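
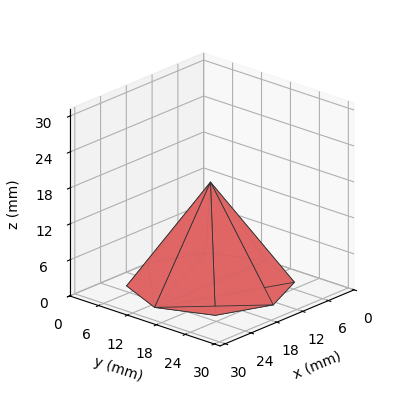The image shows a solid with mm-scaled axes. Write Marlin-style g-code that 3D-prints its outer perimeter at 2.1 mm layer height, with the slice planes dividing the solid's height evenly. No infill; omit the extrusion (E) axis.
Reading the render: the shape is a regular 8-sided pyramid, base circumscribed radius ≈ 13 mm, apex at z ≈ 17 mm (dimensions read to the nearest mm from the axis ticks). For the g-code, the solid's height is divided into equal slices at the stated Δz and each level perimeter traced with G1 moves after a G0 lift.

; perimeter-only toolpath
G21 ; units = mm
G90 ; absolute positioning
G28 ; home
; layer 1
G0 Z2.1
G0 X24.4 Y13.0
G1 X21.1 Y21.1
G1 X13.0 Y24.4
G1 X4.9 Y21.1
G1 X1.6 Y13.0
G1 X4.9 Y4.9
G1 X13.0 Y1.6
G1 X21.1 Y4.9
G1 X24.4 Y13.0
; layer 2
G0 Z4.2
G0 X22.8 Y13.0
G1 X19.9 Y19.9
G1 X13.0 Y22.8
G1 X6.1 Y19.9
G1 X3.2 Y13.0
G1 X6.1 Y6.1
G1 X13.0 Y3.2
G1 X19.9 Y6.1
G1 X22.8 Y13.0
; layer 3
G0 Z6.4
G0 X21.1 Y13.0
G1 X18.8 Y18.8
G1 X13.0 Y21.1
G1 X7.2 Y18.8
G1 X4.9 Y13.0
G1 X7.2 Y7.2
G1 X13.0 Y4.9
G1 X18.8 Y7.2
G1 X21.1 Y13.0
; layer 4
G0 Z8.5
G0 X19.5 Y13.0
G1 X17.6 Y17.6
G1 X13.0 Y19.5
G1 X8.4 Y17.6
G1 X6.5 Y13.0
G1 X8.4 Y8.4
G1 X13.0 Y6.5
G1 X17.6 Y8.4
G1 X19.5 Y13.0
; layer 5
G0 Z10.6
G0 X17.9 Y13.0
G1 X16.4 Y16.4
G1 X13.0 Y17.9
G1 X9.6 Y16.4
G1 X8.1 Y13.0
G1 X9.6 Y9.6
G1 X13.0 Y8.1
G1 X16.4 Y9.6
G1 X17.9 Y13.0
; layer 6
G0 Z12.8
G0 X16.2 Y13.0
G1 X15.3 Y15.3
G1 X13.0 Y16.2
G1 X10.7 Y15.3
G1 X9.8 Y13.0
G1 X10.7 Y10.7
G1 X13.0 Y9.8
G1 X15.3 Y10.7
G1 X16.2 Y13.0
; layer 7
G0 Z14.9
G0 X14.6 Y13.0
G1 X14.2 Y14.2
G1 X13.0 Y14.6
G1 X11.8 Y14.2
G1 X11.4 Y13.0
G1 X11.8 Y11.8
G1 X13.0 Y11.4
G1 X14.2 Y11.8
G1 X14.6 Y13.0
M2 ; end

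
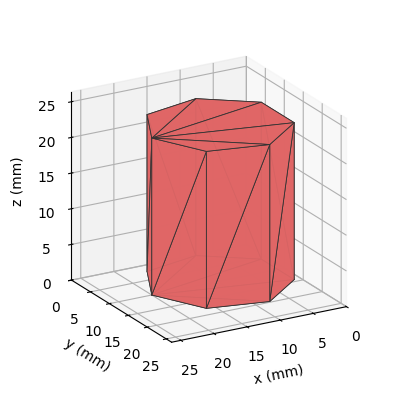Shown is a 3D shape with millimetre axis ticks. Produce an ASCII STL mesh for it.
Reading the render: the shape is a regular 7-sided prism (a cylinder approximated with 7 flat sides), circumscribed radius ≈ 10 mm, height ≈ 22 mm (dimensions read to the nearest mm from the axis ticks). For the STL, each face is triangulated and given an outward normal.

solid part
  facet normal 0.0000 0.0000 -1.0000
    outer loop
      vertex 7.775 19.749 0.000
      vertex 16.235 17.818 0.000
      vertex 20.000 10.000 0.000
    endloop
  endfacet
  facet normal 0.0000 0.0000 -1.0000
    outer loop
      vertex 0.990 14.339 0.000
      vertex 7.775 19.749 0.000
      vertex 20.000 10.000 0.000
    endloop
  endfacet
  facet normal 0.0000 0.0000 -1.0000
    outer loop
      vertex 0.990 5.661 0.000
      vertex 0.990 14.339 0.000
      vertex 20.000 10.000 0.000
    endloop
  endfacet
  facet normal 0.0000 0.0000 -1.0000
    outer loop
      vertex 7.775 0.251 0.000
      vertex 0.990 5.661 0.000
      vertex 20.000 10.000 0.000
    endloop
  endfacet
  facet normal 0.0000 0.0000 -1.0000
    outer loop
      vertex 16.235 2.182 0.000
      vertex 7.775 0.251 0.000
      vertex 20.000 10.000 0.000
    endloop
  endfacet
  facet normal 0.0000 0.0000 1.0000
    outer loop
      vertex 20.000 10.000 22.000
      vertex 16.235 17.818 22.000
      vertex 7.775 19.749 22.000
    endloop
  endfacet
  facet normal 0.0000 0.0000 1.0000
    outer loop
      vertex 20.000 10.000 22.000
      vertex 7.775 19.749 22.000
      vertex 0.990 14.339 22.000
    endloop
  endfacet
  facet normal 0.0000 0.0000 1.0000
    outer loop
      vertex 20.000 10.000 22.000
      vertex 0.990 14.339 22.000
      vertex 0.990 5.661 22.000
    endloop
  endfacet
  facet normal 0.0000 0.0000 1.0000
    outer loop
      vertex 20.000 10.000 22.000
      vertex 0.990 5.661 22.000
      vertex 7.775 0.251 22.000
    endloop
  endfacet
  facet normal 0.0000 0.0000 1.0000
    outer loop
      vertex 20.000 10.000 22.000
      vertex 7.775 0.251 22.000
      vertex 16.235 2.182 22.000
    endloop
  endfacet
  facet normal 0.9010 0.4339 0.0000
    outer loop
      vertex 20.000 10.000 0.000
      vertex 16.235 17.818 0.000
      vertex 16.235 17.818 22.000
    endloop
  endfacet
  facet normal 0.9010 0.4339 0.0000
    outer loop
      vertex 20.000 10.000 0.000
      vertex 16.235 17.818 22.000
      vertex 20.000 10.000 22.000
    endloop
  endfacet
  facet normal 0.2225 0.9749 0.0000
    outer loop
      vertex 16.235 17.818 0.000
      vertex 7.775 19.749 0.000
      vertex 7.775 19.749 22.000
    endloop
  endfacet
  facet normal 0.2225 0.9749 0.0000
    outer loop
      vertex 16.235 17.818 0.000
      vertex 7.775 19.749 22.000
      vertex 16.235 17.818 22.000
    endloop
  endfacet
  facet normal -0.6234 0.7819 0.0000
    outer loop
      vertex 7.775 19.749 0.000
      vertex 0.990 14.339 0.000
      vertex 0.990 14.339 22.000
    endloop
  endfacet
  facet normal -0.6234 0.7819 0.0000
    outer loop
      vertex 7.775 19.749 0.000
      vertex 0.990 14.339 22.000
      vertex 7.775 19.749 22.000
    endloop
  endfacet
  facet normal -1.0000 0.0000 0.0000
    outer loop
      vertex 0.990 14.339 0.000
      vertex 0.990 5.661 0.000
      vertex 0.990 5.661 22.000
    endloop
  endfacet
  facet normal -1.0000 0.0000 0.0000
    outer loop
      vertex 0.990 14.339 0.000
      vertex 0.990 5.661 22.000
      vertex 0.990 14.339 22.000
    endloop
  endfacet
  facet normal -0.6234 -0.7819 0.0000
    outer loop
      vertex 0.990 5.661 0.000
      vertex 7.775 0.251 0.000
      vertex 7.775 0.251 22.000
    endloop
  endfacet
  facet normal -0.6234 -0.7819 0.0000
    outer loop
      vertex 0.990 5.661 0.000
      vertex 7.775 0.251 22.000
      vertex 0.990 5.661 22.000
    endloop
  endfacet
  facet normal 0.2225 -0.9749 0.0000
    outer loop
      vertex 7.775 0.251 0.000
      vertex 16.235 2.182 0.000
      vertex 16.235 2.182 22.000
    endloop
  endfacet
  facet normal 0.2225 -0.9749 0.0000
    outer loop
      vertex 7.775 0.251 0.000
      vertex 16.235 2.182 22.000
      vertex 7.775 0.251 22.000
    endloop
  endfacet
  facet normal 0.9010 -0.4339 0.0000
    outer loop
      vertex 16.235 2.182 0.000
      vertex 20.000 10.000 0.000
      vertex 20.000 10.000 22.000
    endloop
  endfacet
  facet normal 0.9010 -0.4339 0.0000
    outer loop
      vertex 16.235 2.182 0.000
      vertex 20.000 10.000 22.000
      vertex 16.235 2.182 22.000
    endloop
  endfacet
endsolid part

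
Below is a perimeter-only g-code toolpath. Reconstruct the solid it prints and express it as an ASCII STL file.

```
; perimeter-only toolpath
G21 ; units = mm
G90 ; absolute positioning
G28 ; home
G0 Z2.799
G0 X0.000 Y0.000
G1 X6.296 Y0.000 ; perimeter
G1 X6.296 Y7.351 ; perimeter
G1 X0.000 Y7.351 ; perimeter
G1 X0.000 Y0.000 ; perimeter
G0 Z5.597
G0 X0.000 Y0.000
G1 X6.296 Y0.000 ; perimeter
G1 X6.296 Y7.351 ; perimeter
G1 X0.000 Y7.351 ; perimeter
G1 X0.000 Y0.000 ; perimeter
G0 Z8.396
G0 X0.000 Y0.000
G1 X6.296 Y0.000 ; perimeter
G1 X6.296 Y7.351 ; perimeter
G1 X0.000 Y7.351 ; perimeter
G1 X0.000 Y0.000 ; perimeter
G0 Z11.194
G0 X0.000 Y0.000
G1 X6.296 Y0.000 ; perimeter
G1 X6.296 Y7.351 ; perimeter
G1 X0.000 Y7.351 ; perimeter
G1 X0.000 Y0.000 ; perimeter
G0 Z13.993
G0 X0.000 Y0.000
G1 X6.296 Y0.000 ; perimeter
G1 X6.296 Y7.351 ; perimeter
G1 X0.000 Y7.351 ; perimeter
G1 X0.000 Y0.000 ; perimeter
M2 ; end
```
solid part
  facet normal 0.0000 0.0000 -1.0000
    outer loop
      vertex 6.296 7.351 0.000
      vertex 6.296 0.000 0.000
      vertex 0.000 0.000 0.000
    endloop
  endfacet
  facet normal 0.0000 0.0000 -1.0000
    outer loop
      vertex 0.000 7.351 0.000
      vertex 6.296 7.351 0.000
      vertex 0.000 0.000 0.000
    endloop
  endfacet
  facet normal 0.0000 0.0000 1.0000
    outer loop
      vertex 0.000 0.000 13.993
      vertex 6.296 0.000 13.993
      vertex 6.296 7.351 13.993
    endloop
  endfacet
  facet normal 0.0000 0.0000 1.0000
    outer loop
      vertex 0.000 0.000 13.993
      vertex 6.296 7.351 13.993
      vertex 0.000 7.351 13.993
    endloop
  endfacet
  facet normal 0.0000 -1.0000 0.0000
    outer loop
      vertex 0.000 0.000 0.000
      vertex 6.296 0.000 0.000
      vertex 6.296 0.000 13.993
    endloop
  endfacet
  facet normal 0.0000 -1.0000 0.0000
    outer loop
      vertex 0.000 0.000 0.000
      vertex 6.296 0.000 13.993
      vertex 0.000 0.000 13.993
    endloop
  endfacet
  facet normal 0.0000 1.0000 0.0000
    outer loop
      vertex 6.296 7.351 13.993
      vertex 6.296 7.351 0.000
      vertex 0.000 7.351 0.000
    endloop
  endfacet
  facet normal 0.0000 1.0000 0.0000
    outer loop
      vertex 0.000 7.351 13.993
      vertex 6.296 7.351 13.993
      vertex 0.000 7.351 0.000
    endloop
  endfacet
  facet normal -1.0000 0.0000 0.0000
    outer loop
      vertex 0.000 7.351 13.993
      vertex 0.000 7.351 0.000
      vertex 0.000 0.000 0.000
    endloop
  endfacet
  facet normal -1.0000 0.0000 0.0000
    outer loop
      vertex 0.000 0.000 13.993
      vertex 0.000 7.351 13.993
      vertex 0.000 0.000 0.000
    endloop
  endfacet
  facet normal 1.0000 0.0000 0.0000
    outer loop
      vertex 6.296 0.000 0.000
      vertex 6.296 7.351 0.000
      vertex 6.296 7.351 13.993
    endloop
  endfacet
  facet normal 1.0000 0.0000 0.0000
    outer loop
      vertex 6.296 0.000 0.000
      vertex 6.296 7.351 13.993
      vertex 6.296 0.000 13.993
    endloop
  endfacet
endsolid part

The G0 Z moves step by Δz≈2.799 mm. Every layer's G1 loop is the same polygon, so the solid is a straight extrusion of it from z=0 to z≈14. Closing with flat bottom and top caps and triangulating gives 12 facets — a rectangular box, roughly 6.3 × 7.35 mm footprint and 14 mm tall.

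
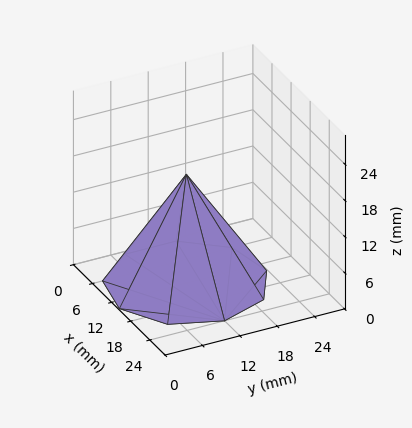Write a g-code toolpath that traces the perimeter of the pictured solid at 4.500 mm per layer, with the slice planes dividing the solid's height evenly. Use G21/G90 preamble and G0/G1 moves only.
Reading the render: the shape is a regular 9-sided pyramid, base circumscribed radius ≈ 12 mm, apex at z ≈ 18 mm (dimensions read to the nearest mm from the axis ticks). For the g-code, the solid's height is divided into equal slices at the stated Δz and each level perimeter traced with G1 moves after a G0 lift.

; perimeter-only toolpath
G21 ; units = mm
G90 ; absolute positioning
G28 ; home
; layer 1
G0 Z4.500
G0 X21.000 Y12.000
G1 X18.895 Y17.785
G1 X13.563 Y20.864
G1 X7.500 Y19.794
G1 X3.543 Y15.078
G1 X3.543 Y8.922
G1 X7.500 Y4.206
G1 X13.563 Y3.136
G1 X18.895 Y6.215
G1 X21.000 Y12.000
; layer 2
G0 Z9.000
G0 X18.000 Y12.000
G1 X16.596 Y15.857
G1 X13.042 Y17.909
G1 X9.000 Y17.196
G1 X6.362 Y14.052
G1 X6.362 Y9.948
G1 X9.000 Y6.804
G1 X13.042 Y6.091
G1 X16.596 Y8.143
G1 X18.000 Y12.000
; layer 3
G0 Z13.500
G0 X15.000 Y12.000
G1 X14.298 Y13.928
G1 X12.521 Y14.954
G1 X10.500 Y14.598
G1 X9.181 Y13.026
G1 X9.181 Y10.974
G1 X10.500 Y9.402
G1 X12.521 Y9.046
G1 X14.298 Y10.072
G1 X15.000 Y12.000
M2 ; end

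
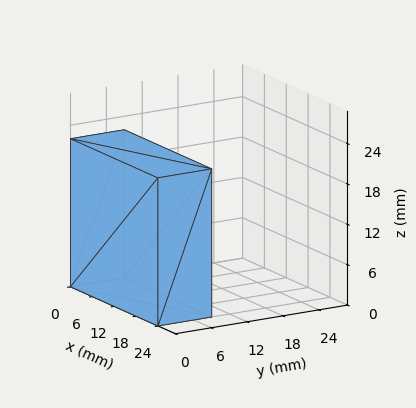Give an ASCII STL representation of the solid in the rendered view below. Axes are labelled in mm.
Reading the render: the shape is a rectangular box, roughly 24 × 9 mm footprint and 22 mm tall (dimensions read to the nearest mm from the axis ticks). For the STL, each face is triangulated and given an outward normal.

solid part
  facet normal 0.0000 0.0000 -1.0000
    outer loop
      vertex 24.0 9.0 0.0
      vertex 24.0 0.0 0.0
      vertex 0.0 0.0 0.0
    endloop
  endfacet
  facet normal 0.0000 0.0000 -1.0000
    outer loop
      vertex 0.0 9.0 0.0
      vertex 24.0 9.0 0.0
      vertex 0.0 0.0 0.0
    endloop
  endfacet
  facet normal 0.0000 0.0000 1.0000
    outer loop
      vertex 0.0 0.0 22.0
      vertex 24.0 0.0 22.0
      vertex 24.0 9.0 22.0
    endloop
  endfacet
  facet normal 0.0000 0.0000 1.0000
    outer loop
      vertex 0.0 0.0 22.0
      vertex 24.0 9.0 22.0
      vertex 0.0 9.0 22.0
    endloop
  endfacet
  facet normal 0.0000 -1.0000 0.0000
    outer loop
      vertex 0.0 0.0 0.0
      vertex 24.0 0.0 0.0
      vertex 24.0 0.0 22.0
    endloop
  endfacet
  facet normal 0.0000 -1.0000 0.0000
    outer loop
      vertex 0.0 0.0 0.0
      vertex 24.0 0.0 22.0
      vertex 0.0 0.0 22.0
    endloop
  endfacet
  facet normal 0.0000 1.0000 0.0000
    outer loop
      vertex 24.0 9.0 22.0
      vertex 24.0 9.0 0.0
      vertex 0.0 9.0 0.0
    endloop
  endfacet
  facet normal 0.0000 1.0000 0.0000
    outer loop
      vertex 0.0 9.0 22.0
      vertex 24.0 9.0 22.0
      vertex 0.0 9.0 0.0
    endloop
  endfacet
  facet normal -1.0000 0.0000 0.0000
    outer loop
      vertex 0.0 9.0 22.0
      vertex 0.0 9.0 0.0
      vertex 0.0 0.0 0.0
    endloop
  endfacet
  facet normal -1.0000 0.0000 0.0000
    outer loop
      vertex 0.0 0.0 22.0
      vertex 0.0 9.0 22.0
      vertex 0.0 0.0 0.0
    endloop
  endfacet
  facet normal 1.0000 0.0000 0.0000
    outer loop
      vertex 24.0 0.0 0.0
      vertex 24.0 9.0 0.0
      vertex 24.0 9.0 22.0
    endloop
  endfacet
  facet normal 1.0000 0.0000 0.0000
    outer loop
      vertex 24.0 0.0 0.0
      vertex 24.0 9.0 22.0
      vertex 24.0 0.0 22.0
    endloop
  endfacet
endsolid part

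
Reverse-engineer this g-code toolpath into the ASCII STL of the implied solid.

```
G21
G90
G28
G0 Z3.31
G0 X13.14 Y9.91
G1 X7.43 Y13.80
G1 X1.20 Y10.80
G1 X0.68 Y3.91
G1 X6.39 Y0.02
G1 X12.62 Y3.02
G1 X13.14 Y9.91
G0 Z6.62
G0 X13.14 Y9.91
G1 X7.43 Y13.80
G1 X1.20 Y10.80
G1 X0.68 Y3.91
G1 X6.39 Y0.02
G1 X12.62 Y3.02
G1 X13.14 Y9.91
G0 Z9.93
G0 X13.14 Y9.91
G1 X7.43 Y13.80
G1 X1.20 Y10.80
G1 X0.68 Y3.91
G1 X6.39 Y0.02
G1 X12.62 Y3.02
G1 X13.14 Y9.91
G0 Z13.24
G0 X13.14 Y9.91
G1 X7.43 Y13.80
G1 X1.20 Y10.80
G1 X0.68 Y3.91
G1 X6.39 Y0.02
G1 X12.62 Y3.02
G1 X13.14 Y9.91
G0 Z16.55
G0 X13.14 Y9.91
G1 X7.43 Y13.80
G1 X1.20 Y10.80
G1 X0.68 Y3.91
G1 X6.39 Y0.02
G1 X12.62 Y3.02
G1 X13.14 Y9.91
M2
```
solid part
  facet normal 0.0000 0.0000 -1.0000
    outer loop
      vertex 1.20 10.80 0.00
      vertex 7.43 13.80 0.00
      vertex 13.14 9.91 0.00
    endloop
  endfacet
  facet normal 0.0000 0.0000 -1.0000
    outer loop
      vertex 0.68 3.91 0.00
      vertex 1.20 10.80 0.00
      vertex 13.14 9.91 0.00
    endloop
  endfacet
  facet normal 0.0000 0.0000 -1.0000
    outer loop
      vertex 6.39 0.02 0.00
      vertex 0.68 3.91 0.00
      vertex 13.14 9.91 0.00
    endloop
  endfacet
  facet normal 0.0000 0.0000 -1.0000
    outer loop
      vertex 12.62 3.02 0.00
      vertex 6.39 0.02 0.00
      vertex 13.14 9.91 0.00
    endloop
  endfacet
  facet normal 0.0000 0.0000 1.0000
    outer loop
      vertex 13.14 9.91 16.55
      vertex 7.43 13.80 16.55
      vertex 1.20 10.80 16.55
    endloop
  endfacet
  facet normal 0.0000 0.0000 1.0000
    outer loop
      vertex 13.14 9.91 16.55
      vertex 1.20 10.80 16.55
      vertex 0.68 3.91 16.55
    endloop
  endfacet
  facet normal 0.0000 0.0000 1.0000
    outer loop
      vertex 13.14 9.91 16.55
      vertex 0.68 3.91 16.55
      vertex 6.39 0.02 16.55
    endloop
  endfacet
  facet normal 0.0000 0.0000 1.0000
    outer loop
      vertex 13.14 9.91 16.55
      vertex 6.39 0.02 16.55
      vertex 12.62 3.02 16.55
    endloop
  endfacet
  facet normal 0.5630 0.8264 0.0000
    outer loop
      vertex 13.14 9.91 0.00
      vertex 7.43 13.80 0.00
      vertex 7.43 13.80 16.55
    endloop
  endfacet
  facet normal 0.5630 0.8264 0.0000
    outer loop
      vertex 13.14 9.91 0.00
      vertex 7.43 13.80 16.55
      vertex 13.14 9.91 16.55
    endloop
  endfacet
  facet normal -0.4339 0.9010 0.0000
    outer loop
      vertex 7.43 13.80 0.00
      vertex 1.20 10.80 0.00
      vertex 1.20 10.80 16.55
    endloop
  endfacet
  facet normal -0.4339 0.9010 0.0000
    outer loop
      vertex 7.43 13.80 0.00
      vertex 1.20 10.80 16.55
      vertex 7.43 13.80 16.55
    endloop
  endfacet
  facet normal -0.9972 0.0753 0.0000
    outer loop
      vertex 1.20 10.80 0.00
      vertex 0.68 3.91 0.00
      vertex 0.68 3.91 16.55
    endloop
  endfacet
  facet normal -0.9972 0.0753 0.0000
    outer loop
      vertex 1.20 10.80 0.00
      vertex 0.68 3.91 16.55
      vertex 1.20 10.80 16.55
    endloop
  endfacet
  facet normal -0.5630 -0.8264 0.0000
    outer loop
      vertex 0.68 3.91 0.00
      vertex 6.39 0.02 0.00
      vertex 6.39 0.02 16.55
    endloop
  endfacet
  facet normal -0.5630 -0.8264 0.0000
    outer loop
      vertex 0.68 3.91 0.00
      vertex 6.39 0.02 16.55
      vertex 0.68 3.91 16.55
    endloop
  endfacet
  facet normal 0.4339 -0.9010 0.0000
    outer loop
      vertex 6.39 0.02 0.00
      vertex 12.62 3.02 0.00
      vertex 12.62 3.02 16.55
    endloop
  endfacet
  facet normal 0.4339 -0.9010 0.0000
    outer loop
      vertex 6.39 0.02 0.00
      vertex 12.62 3.02 16.55
      vertex 6.39 0.02 16.55
    endloop
  endfacet
  facet normal 0.9972 -0.0753 0.0000
    outer loop
      vertex 12.62 3.02 0.00
      vertex 13.14 9.91 0.00
      vertex 13.14 9.91 16.55
    endloop
  endfacet
  facet normal 0.9972 -0.0753 0.0000
    outer loop
      vertex 12.62 3.02 0.00
      vertex 13.14 9.91 16.55
      vertex 12.62 3.02 16.55
    endloop
  endfacet
endsolid part

The G0 Z moves step by Δz≈3.31 mm. Every layer's G1 loop is the same polygon, so the solid is a straight extrusion of it from z=0 to z≈16.6. Closing with flat bottom and top caps and triangulating gives 20 facets — a regular 6-sided prism (a cylinder approximated with 6 flat sides), circumscribed radius ≈ 6.91 mm, height ≈ 16.6 mm.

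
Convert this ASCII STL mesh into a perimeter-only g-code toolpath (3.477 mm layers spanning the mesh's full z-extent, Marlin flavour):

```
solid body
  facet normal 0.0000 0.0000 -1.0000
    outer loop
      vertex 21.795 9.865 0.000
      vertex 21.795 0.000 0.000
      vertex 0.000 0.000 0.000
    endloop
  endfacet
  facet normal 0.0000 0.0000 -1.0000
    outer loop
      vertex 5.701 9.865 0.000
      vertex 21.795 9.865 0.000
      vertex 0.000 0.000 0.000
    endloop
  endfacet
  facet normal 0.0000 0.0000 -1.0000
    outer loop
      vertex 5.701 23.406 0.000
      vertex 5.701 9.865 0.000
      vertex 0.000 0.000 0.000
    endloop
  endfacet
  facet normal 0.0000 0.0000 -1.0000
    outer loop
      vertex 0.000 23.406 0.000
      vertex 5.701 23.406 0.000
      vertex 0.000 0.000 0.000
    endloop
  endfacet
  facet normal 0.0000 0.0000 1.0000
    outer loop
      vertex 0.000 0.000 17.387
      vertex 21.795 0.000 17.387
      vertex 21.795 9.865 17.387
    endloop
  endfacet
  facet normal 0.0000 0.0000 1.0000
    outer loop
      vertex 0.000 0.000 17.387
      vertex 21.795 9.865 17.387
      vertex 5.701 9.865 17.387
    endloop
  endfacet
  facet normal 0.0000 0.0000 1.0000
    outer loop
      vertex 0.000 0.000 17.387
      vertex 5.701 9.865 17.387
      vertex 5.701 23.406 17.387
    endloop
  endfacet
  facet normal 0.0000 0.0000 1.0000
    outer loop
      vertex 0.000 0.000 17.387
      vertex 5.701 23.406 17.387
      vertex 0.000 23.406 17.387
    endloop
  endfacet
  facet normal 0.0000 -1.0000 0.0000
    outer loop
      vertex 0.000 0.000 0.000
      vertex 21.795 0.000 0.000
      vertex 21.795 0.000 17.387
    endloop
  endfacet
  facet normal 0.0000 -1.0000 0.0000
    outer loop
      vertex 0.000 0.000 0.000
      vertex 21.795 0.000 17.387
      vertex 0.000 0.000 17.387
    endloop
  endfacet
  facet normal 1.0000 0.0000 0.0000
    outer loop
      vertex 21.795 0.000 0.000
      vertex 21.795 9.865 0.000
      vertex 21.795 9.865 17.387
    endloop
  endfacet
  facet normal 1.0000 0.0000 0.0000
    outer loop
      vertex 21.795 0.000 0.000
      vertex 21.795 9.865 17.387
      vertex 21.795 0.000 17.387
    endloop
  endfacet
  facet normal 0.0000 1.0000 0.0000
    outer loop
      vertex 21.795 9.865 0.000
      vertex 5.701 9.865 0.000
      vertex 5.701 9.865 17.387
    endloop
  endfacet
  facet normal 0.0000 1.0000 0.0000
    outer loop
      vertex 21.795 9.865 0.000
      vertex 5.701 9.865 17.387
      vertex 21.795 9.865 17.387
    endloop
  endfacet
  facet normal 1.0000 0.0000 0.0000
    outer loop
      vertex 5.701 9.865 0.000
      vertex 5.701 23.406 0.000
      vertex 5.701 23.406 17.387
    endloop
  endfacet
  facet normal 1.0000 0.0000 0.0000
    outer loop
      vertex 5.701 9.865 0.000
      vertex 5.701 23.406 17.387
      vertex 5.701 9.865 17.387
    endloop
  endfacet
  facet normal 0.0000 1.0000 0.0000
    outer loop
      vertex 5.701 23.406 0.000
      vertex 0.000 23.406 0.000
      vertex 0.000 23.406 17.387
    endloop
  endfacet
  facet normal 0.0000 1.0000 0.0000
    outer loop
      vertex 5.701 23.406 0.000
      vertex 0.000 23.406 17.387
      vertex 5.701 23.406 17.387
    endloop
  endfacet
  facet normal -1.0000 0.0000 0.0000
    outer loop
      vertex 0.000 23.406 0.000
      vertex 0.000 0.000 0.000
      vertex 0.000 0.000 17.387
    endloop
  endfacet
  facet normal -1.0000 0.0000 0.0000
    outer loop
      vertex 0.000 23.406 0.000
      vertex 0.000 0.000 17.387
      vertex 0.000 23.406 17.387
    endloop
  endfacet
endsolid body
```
; perimeter-only toolpath
G21 ; units = mm
G90 ; absolute positioning
G28 ; home
; layer 1
G0 Z3.477
G0 X0.000 Y0.000
G1 X21.795 Y0.000
G1 X21.795 Y9.865
G1 X5.701 Y9.865
G1 X5.701 Y23.406
G1 X0.000 Y23.406
G1 X0.000 Y0.000
; layer 2
G0 Z6.955
G0 X0.000 Y0.000
G1 X21.795 Y0.000
G1 X21.795 Y9.865
G1 X5.701 Y9.865
G1 X5.701 Y23.406
G1 X0.000 Y23.406
G1 X0.000 Y0.000
; layer 3
G0 Z10.432
G0 X0.000 Y0.000
G1 X21.795 Y0.000
G1 X21.795 Y9.865
G1 X5.701 Y9.865
G1 X5.701 Y23.406
G1 X0.000 Y23.406
G1 X0.000 Y0.000
; layer 4
G0 Z13.910
G0 X0.000 Y0.000
G1 X21.795 Y0.000
G1 X21.795 Y9.865
G1 X5.701 Y9.865
G1 X5.701 Y23.406
G1 X0.000 Y23.406
G1 X0.000 Y0.000
; layer 5
G0 Z17.387
G0 X0.000 Y0.000
G1 X21.795 Y0.000
G1 X21.795 Y9.865
G1 X5.701 Y9.865
G1 X5.701 Y23.406
G1 X0.000 Y23.406
G1 X0.000 Y0.000
M2 ; end

The solid is an L-shaped prism: outer 21.8 × 23.4 mm, arm thicknesses ≈ 9.87 mm (horizontal) and 5.7 mm (vertical), extruded 17.4 mm in z. Slicing at Δz = 3.477 mm — 5 equal slices spanning the solid's height, so layer i sits at z = i·h/5 — gives 5 non-empty perimeters. Each is a 6-segment closed polygon; G0 lifts to the layer z and rapids to the start vertex, then G1 traces the edges.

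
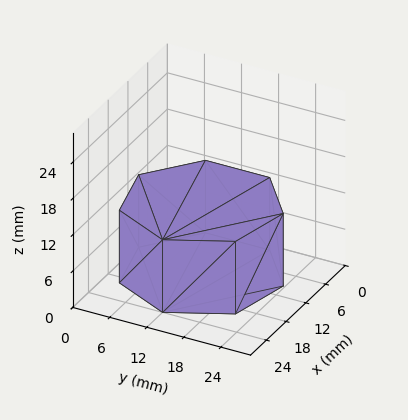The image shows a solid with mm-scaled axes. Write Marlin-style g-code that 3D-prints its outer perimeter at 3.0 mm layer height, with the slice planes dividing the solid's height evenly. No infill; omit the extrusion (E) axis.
Reading the render: the shape is a regular 7-sided prism (a cylinder approximated with 7 flat sides), circumscribed radius ≈ 12 mm, height ≈ 12 mm (dimensions read to the nearest mm from the axis ticks). For the g-code, the solid's height is divided into equal slices at the stated Δz and each level perimeter traced with G1 moves after a G0 lift.

; perimeter-only toolpath
G21 ; units = mm
G90 ; absolute positioning
G28 ; home
; layer 1
G0 Z3.0
G0 X24.0 Y12.0
G1 X19.5 Y21.4
G1 X9.3 Y23.7
G1 X1.2 Y17.2
G1 X1.2 Y6.8
G1 X9.3 Y0.3
G1 X19.5 Y2.6
G1 X24.0 Y12.0
; layer 2
G0 Z6.0
G0 X24.0 Y12.0
G1 X19.5 Y21.4
G1 X9.3 Y23.7
G1 X1.2 Y17.2
G1 X1.2 Y6.8
G1 X9.3 Y0.3
G1 X19.5 Y2.6
G1 X24.0 Y12.0
; layer 3
G0 Z9.0
G0 X24.0 Y12.0
G1 X19.5 Y21.4
G1 X9.3 Y23.7
G1 X1.2 Y17.2
G1 X1.2 Y6.8
G1 X9.3 Y0.3
G1 X19.5 Y2.6
G1 X24.0 Y12.0
; layer 4
G0 Z12.0
G0 X24.0 Y12.0
G1 X19.5 Y21.4
G1 X9.3 Y23.7
G1 X1.2 Y17.2
G1 X1.2 Y6.8
G1 X9.3 Y0.3
G1 X19.5 Y2.6
G1 X24.0 Y12.0
M2 ; end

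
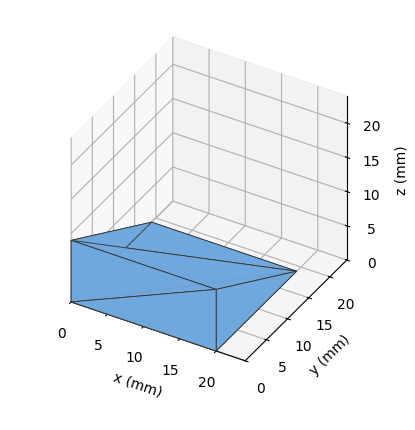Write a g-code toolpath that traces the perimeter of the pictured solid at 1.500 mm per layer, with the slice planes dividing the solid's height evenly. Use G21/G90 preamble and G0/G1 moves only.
Reading the render: the shape is a wedge (ramp): 20 × 19 mm base, rising to 9 mm along the y=0 edge and sloping linearly to z=0 at y=19 (dimensions read to the nearest mm from the axis ticks). For the g-code, the solid's height is divided into equal slices at the stated Δz and each level perimeter traced with G1 moves after a G0 lift.

; perimeter-only toolpath
G21 ; units = mm
G90 ; absolute positioning
G28 ; home
; layer 1
G0 Z1.500
G0 X0.000 Y0.000
G1 X20.000 Y0.000
G1 X20.000 Y15.833
G1 X0.000 Y15.833
G1 X0.000 Y0.000
; layer 2
G0 Z3.000
G0 X0.000 Y0.000
G1 X20.000 Y0.000
G1 X20.000 Y12.667
G1 X0.000 Y12.667
G1 X0.000 Y0.000
; layer 3
G0 Z4.500
G0 X0.000 Y0.000
G1 X20.000 Y0.000
G1 X20.000 Y9.500
G1 X0.000 Y9.500
G1 X0.000 Y0.000
; layer 4
G0 Z6.000
G0 X0.000 Y0.000
G1 X20.000 Y0.000
G1 X20.000 Y6.333
G1 X0.000 Y6.333
G1 X0.000 Y0.000
; layer 5
G0 Z7.500
G0 X0.000 Y0.000
G1 X20.000 Y0.000
G1 X20.000 Y3.167
G1 X0.000 Y3.167
G1 X0.000 Y0.000
M2 ; end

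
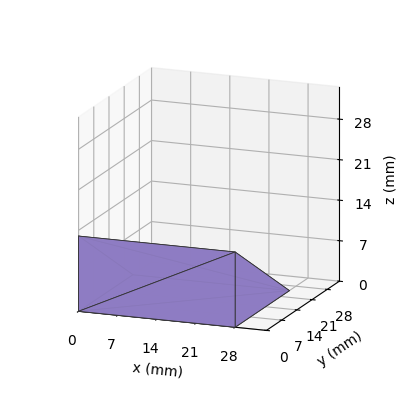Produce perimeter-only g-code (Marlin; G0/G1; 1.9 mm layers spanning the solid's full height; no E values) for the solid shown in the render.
Reading the render: the shape is a wedge (ramp): 28 × 25 mm base, rising to 13 mm along the y=0 edge and sloping linearly to z=0 at y=25 (dimensions read to the nearest mm from the axis ticks). For the g-code, the solid's height is divided into equal slices at the stated Δz and each level perimeter traced with G1 moves after a G0 lift.

; perimeter-only toolpath
G21 ; units = mm
G90 ; absolute positioning
G28 ; home
; layer 1
G0 Z1.9
G0 X0.0 Y0.0
G1 X28.0 Y0.0
G1 X28.0 Y21.4
G1 X0.0 Y21.4
G1 X0.0 Y0.0
; layer 2
G0 Z3.7
G0 X0.0 Y0.0
G1 X28.0 Y0.0
G1 X28.0 Y17.9
G1 X0.0 Y17.9
G1 X0.0 Y0.0
; layer 3
G0 Z5.6
G0 X0.0 Y0.0
G1 X28.0 Y0.0
G1 X28.0 Y14.3
G1 X0.0 Y14.3
G1 X0.0 Y0.0
; layer 4
G0 Z7.4
G0 X0.0 Y0.0
G1 X28.0 Y0.0
G1 X28.0 Y10.7
G1 X0.0 Y10.7
G1 X0.0 Y0.0
; layer 5
G0 Z9.3
G0 X0.0 Y0.0
G1 X28.0 Y0.0
G1 X28.0 Y7.1
G1 X0.0 Y7.1
G1 X0.0 Y0.0
; layer 6
G0 Z11.1
G0 X0.0 Y0.0
G1 X28.0 Y0.0
G1 X28.0 Y3.6
G1 X0.0 Y3.6
G1 X0.0 Y0.0
M2 ; end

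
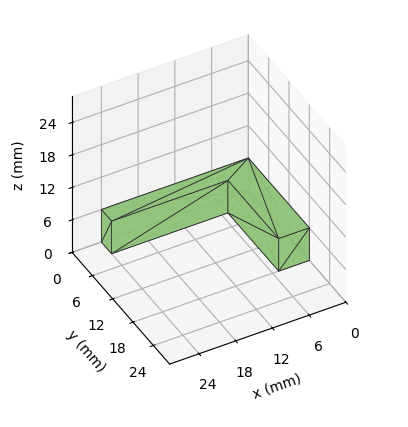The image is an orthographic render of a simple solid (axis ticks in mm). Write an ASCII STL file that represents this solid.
Reading the render: the shape is an L-shaped prism: outer 24 × 18 mm, arm thicknesses ≈ 3 mm (horizontal) and 5 mm (vertical), extruded 6 mm in z (dimensions read to the nearest mm from the axis ticks). For the STL, each face is triangulated and given an outward normal.

solid part
  facet normal 0.0000 0.0000 -1.0000
    outer loop
      vertex 24.0 3.0 0.0
      vertex 24.0 0.0 0.0
      vertex 0.0 0.0 0.0
    endloop
  endfacet
  facet normal 0.0000 0.0000 -1.0000
    outer loop
      vertex 5.0 3.0 0.0
      vertex 24.0 3.0 0.0
      vertex 0.0 0.0 0.0
    endloop
  endfacet
  facet normal 0.0000 0.0000 -1.0000
    outer loop
      vertex 5.0 18.0 0.0
      vertex 5.0 3.0 0.0
      vertex 0.0 0.0 0.0
    endloop
  endfacet
  facet normal 0.0000 0.0000 -1.0000
    outer loop
      vertex 0.0 18.0 0.0
      vertex 5.0 18.0 0.0
      vertex 0.0 0.0 0.0
    endloop
  endfacet
  facet normal 0.0000 0.0000 1.0000
    outer loop
      vertex 0.0 0.0 6.0
      vertex 24.0 0.0 6.0
      vertex 24.0 3.0 6.0
    endloop
  endfacet
  facet normal 0.0000 0.0000 1.0000
    outer loop
      vertex 0.0 0.0 6.0
      vertex 24.0 3.0 6.0
      vertex 5.0 3.0 6.0
    endloop
  endfacet
  facet normal 0.0000 0.0000 1.0000
    outer loop
      vertex 0.0 0.0 6.0
      vertex 5.0 3.0 6.0
      vertex 5.0 18.0 6.0
    endloop
  endfacet
  facet normal 0.0000 0.0000 1.0000
    outer loop
      vertex 0.0 0.0 6.0
      vertex 5.0 18.0 6.0
      vertex 0.0 18.0 6.0
    endloop
  endfacet
  facet normal 0.0000 -1.0000 0.0000
    outer loop
      vertex 0.0 0.0 0.0
      vertex 24.0 0.0 0.0
      vertex 24.0 0.0 6.0
    endloop
  endfacet
  facet normal 0.0000 -1.0000 0.0000
    outer loop
      vertex 0.0 0.0 0.0
      vertex 24.0 0.0 6.0
      vertex 0.0 0.0 6.0
    endloop
  endfacet
  facet normal 1.0000 0.0000 0.0000
    outer loop
      vertex 24.0 0.0 0.0
      vertex 24.0 3.0 0.0
      vertex 24.0 3.0 6.0
    endloop
  endfacet
  facet normal 1.0000 0.0000 0.0000
    outer loop
      vertex 24.0 0.0 0.0
      vertex 24.0 3.0 6.0
      vertex 24.0 0.0 6.0
    endloop
  endfacet
  facet normal 0.0000 1.0000 0.0000
    outer loop
      vertex 24.0 3.0 0.0
      vertex 5.0 3.0 0.0
      vertex 5.0 3.0 6.0
    endloop
  endfacet
  facet normal 0.0000 1.0000 0.0000
    outer loop
      vertex 24.0 3.0 0.0
      vertex 5.0 3.0 6.0
      vertex 24.0 3.0 6.0
    endloop
  endfacet
  facet normal 1.0000 0.0000 0.0000
    outer loop
      vertex 5.0 3.0 0.0
      vertex 5.0 18.0 0.0
      vertex 5.0 18.0 6.0
    endloop
  endfacet
  facet normal 1.0000 0.0000 0.0000
    outer loop
      vertex 5.0 3.0 0.0
      vertex 5.0 18.0 6.0
      vertex 5.0 3.0 6.0
    endloop
  endfacet
  facet normal 0.0000 1.0000 0.0000
    outer loop
      vertex 5.0 18.0 0.0
      vertex 0.0 18.0 0.0
      vertex 0.0 18.0 6.0
    endloop
  endfacet
  facet normal 0.0000 1.0000 0.0000
    outer loop
      vertex 5.0 18.0 0.0
      vertex 0.0 18.0 6.0
      vertex 5.0 18.0 6.0
    endloop
  endfacet
  facet normal -1.0000 0.0000 0.0000
    outer loop
      vertex 0.0 18.0 0.0
      vertex 0.0 0.0 0.0
      vertex 0.0 0.0 6.0
    endloop
  endfacet
  facet normal -1.0000 0.0000 0.0000
    outer loop
      vertex 0.0 18.0 0.0
      vertex 0.0 0.0 6.0
      vertex 0.0 18.0 6.0
    endloop
  endfacet
endsolid part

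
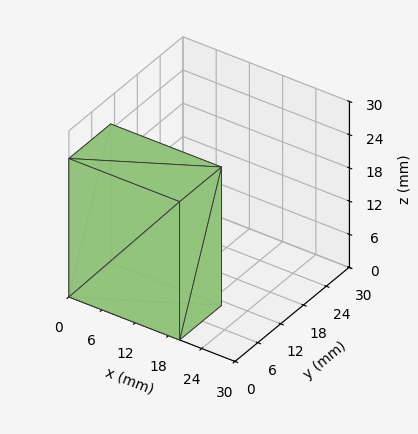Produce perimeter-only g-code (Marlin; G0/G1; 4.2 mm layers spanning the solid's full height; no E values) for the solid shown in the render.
Reading the render: the shape is a rectangular box, roughly 20 × 11 mm footprint and 25 mm tall (dimensions read to the nearest mm from the axis ticks). For the g-code, the solid's height is divided into equal slices at the stated Δz and each level perimeter traced with G1 moves after a G0 lift.

; perimeter-only toolpath
G21 ; units = mm
G90 ; absolute positioning
G28 ; home
; layer 1
G0 Z4.2
G0 X0.0 Y0.0
G1 X20.0 Y0.0
G1 X20.0 Y11.0
G1 X0.0 Y11.0
G1 X0.0 Y0.0
; layer 2
G0 Z8.3
G0 X0.0 Y0.0
G1 X20.0 Y0.0
G1 X20.0 Y11.0
G1 X0.0 Y11.0
G1 X0.0 Y0.0
; layer 3
G0 Z12.5
G0 X0.0 Y0.0
G1 X20.0 Y0.0
G1 X20.0 Y11.0
G1 X0.0 Y11.0
G1 X0.0 Y0.0
; layer 4
G0 Z16.7
G0 X0.0 Y0.0
G1 X20.0 Y0.0
G1 X20.0 Y11.0
G1 X0.0 Y11.0
G1 X0.0 Y0.0
; layer 5
G0 Z20.8
G0 X0.0 Y0.0
G1 X20.0 Y0.0
G1 X20.0 Y11.0
G1 X0.0 Y11.0
G1 X0.0 Y0.0
; layer 6
G0 Z25.0
G0 X0.0 Y0.0
G1 X20.0 Y0.0
G1 X20.0 Y11.0
G1 X0.0 Y11.0
G1 X0.0 Y0.0
M2 ; end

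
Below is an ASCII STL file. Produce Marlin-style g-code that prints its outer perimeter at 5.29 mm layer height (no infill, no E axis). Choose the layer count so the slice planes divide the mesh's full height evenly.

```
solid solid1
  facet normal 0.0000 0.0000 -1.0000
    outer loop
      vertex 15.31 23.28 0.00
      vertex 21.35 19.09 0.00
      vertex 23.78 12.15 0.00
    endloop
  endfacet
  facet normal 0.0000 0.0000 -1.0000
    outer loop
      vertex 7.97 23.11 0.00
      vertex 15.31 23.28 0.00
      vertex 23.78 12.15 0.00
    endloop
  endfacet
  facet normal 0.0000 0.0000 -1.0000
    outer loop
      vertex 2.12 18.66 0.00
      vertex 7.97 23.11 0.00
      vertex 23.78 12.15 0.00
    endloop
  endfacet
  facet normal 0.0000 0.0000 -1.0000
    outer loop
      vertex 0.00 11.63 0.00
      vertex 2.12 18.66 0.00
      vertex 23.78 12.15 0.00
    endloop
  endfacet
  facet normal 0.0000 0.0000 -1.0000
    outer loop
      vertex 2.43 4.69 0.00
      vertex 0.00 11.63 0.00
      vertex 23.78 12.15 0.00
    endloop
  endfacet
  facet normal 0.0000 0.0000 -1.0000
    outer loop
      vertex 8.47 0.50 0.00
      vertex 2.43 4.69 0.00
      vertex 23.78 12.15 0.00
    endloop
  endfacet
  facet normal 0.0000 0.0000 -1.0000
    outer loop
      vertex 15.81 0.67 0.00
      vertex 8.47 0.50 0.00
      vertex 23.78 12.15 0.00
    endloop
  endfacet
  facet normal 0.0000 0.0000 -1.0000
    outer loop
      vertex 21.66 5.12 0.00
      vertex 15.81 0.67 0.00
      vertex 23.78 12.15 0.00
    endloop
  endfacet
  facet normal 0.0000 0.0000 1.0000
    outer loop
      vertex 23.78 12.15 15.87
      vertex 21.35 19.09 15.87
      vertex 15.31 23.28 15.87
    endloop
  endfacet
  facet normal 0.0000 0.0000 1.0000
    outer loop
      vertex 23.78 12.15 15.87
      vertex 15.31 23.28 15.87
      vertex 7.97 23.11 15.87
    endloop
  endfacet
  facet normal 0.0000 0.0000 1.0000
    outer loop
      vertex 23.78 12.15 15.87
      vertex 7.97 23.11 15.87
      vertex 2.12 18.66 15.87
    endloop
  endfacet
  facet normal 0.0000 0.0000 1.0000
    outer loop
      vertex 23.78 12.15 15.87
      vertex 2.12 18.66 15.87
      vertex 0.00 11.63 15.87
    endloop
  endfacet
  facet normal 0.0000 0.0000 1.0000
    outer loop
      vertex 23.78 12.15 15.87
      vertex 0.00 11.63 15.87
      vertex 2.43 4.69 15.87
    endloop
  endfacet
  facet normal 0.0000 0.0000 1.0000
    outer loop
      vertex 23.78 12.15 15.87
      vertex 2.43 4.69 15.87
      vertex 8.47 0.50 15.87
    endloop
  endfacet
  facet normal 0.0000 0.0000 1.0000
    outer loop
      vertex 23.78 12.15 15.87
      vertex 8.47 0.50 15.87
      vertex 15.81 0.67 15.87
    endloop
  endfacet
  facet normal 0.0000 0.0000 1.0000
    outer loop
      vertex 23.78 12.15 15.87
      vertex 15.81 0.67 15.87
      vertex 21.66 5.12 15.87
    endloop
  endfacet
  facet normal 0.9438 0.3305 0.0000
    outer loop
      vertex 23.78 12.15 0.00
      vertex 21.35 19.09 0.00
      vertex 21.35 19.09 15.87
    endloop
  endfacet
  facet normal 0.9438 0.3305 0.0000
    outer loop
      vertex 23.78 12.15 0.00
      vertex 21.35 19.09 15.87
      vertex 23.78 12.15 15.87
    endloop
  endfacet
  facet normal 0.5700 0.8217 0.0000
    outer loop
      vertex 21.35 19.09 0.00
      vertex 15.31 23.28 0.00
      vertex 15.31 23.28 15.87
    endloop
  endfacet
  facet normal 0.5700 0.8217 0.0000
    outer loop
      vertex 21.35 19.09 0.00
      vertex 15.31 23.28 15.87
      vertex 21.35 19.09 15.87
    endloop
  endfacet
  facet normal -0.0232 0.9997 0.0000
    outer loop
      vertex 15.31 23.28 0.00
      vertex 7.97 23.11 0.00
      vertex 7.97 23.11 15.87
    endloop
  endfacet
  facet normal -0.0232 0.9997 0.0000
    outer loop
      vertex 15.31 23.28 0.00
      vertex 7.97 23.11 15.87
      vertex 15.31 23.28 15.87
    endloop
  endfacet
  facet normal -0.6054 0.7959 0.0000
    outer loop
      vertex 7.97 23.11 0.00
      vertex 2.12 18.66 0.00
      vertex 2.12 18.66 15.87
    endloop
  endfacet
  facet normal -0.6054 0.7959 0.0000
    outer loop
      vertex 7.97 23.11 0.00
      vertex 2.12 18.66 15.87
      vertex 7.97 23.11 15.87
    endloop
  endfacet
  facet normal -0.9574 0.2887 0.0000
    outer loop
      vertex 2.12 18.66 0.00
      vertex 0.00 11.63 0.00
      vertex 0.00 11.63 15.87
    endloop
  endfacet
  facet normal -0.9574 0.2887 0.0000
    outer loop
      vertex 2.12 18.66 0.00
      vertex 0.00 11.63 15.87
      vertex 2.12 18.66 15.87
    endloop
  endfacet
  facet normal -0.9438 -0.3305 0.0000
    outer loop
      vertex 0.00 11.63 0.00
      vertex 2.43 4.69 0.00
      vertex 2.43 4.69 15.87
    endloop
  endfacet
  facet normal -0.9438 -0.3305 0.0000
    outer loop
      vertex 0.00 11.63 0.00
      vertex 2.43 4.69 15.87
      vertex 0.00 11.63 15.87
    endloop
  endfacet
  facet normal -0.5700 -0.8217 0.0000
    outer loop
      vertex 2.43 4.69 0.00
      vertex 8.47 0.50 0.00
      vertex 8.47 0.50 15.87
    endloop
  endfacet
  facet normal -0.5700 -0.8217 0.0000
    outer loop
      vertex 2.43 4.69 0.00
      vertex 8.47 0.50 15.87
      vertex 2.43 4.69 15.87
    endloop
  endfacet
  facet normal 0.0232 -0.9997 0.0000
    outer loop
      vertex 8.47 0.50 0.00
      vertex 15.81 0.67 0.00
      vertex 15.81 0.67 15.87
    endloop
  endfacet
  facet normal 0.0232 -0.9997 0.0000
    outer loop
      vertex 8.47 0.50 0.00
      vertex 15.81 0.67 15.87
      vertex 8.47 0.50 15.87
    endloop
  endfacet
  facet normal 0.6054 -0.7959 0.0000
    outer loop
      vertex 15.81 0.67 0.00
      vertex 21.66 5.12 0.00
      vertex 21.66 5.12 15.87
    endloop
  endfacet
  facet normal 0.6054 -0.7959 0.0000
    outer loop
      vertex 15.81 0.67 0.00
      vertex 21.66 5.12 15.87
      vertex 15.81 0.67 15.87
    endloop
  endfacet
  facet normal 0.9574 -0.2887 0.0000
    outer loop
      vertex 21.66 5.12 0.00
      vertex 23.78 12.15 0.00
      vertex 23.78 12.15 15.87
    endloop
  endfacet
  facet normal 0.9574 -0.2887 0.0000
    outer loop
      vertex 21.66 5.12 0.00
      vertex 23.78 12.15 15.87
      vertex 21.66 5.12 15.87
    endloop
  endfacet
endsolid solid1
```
; perimeter-only toolpath
G21 ; units = mm
G90 ; absolute positioning
G28 ; home
; layer 1
G0 Z5.29
G0 X23.78 Y12.15
G1 X21.35 Y19.09
G1 X15.31 Y23.28
G1 X7.97 Y23.11
G1 X2.12 Y18.66
G1 X0.00 Y11.63
G1 X2.43 Y4.69
G1 X8.47 Y0.50
G1 X15.81 Y0.67
G1 X21.66 Y5.12
G1 X23.78 Y12.15
; layer 2
G0 Z10.58
G0 X23.78 Y12.15
G1 X21.35 Y19.09
G1 X15.31 Y23.28
G1 X7.97 Y23.11
G1 X2.12 Y18.66
G1 X0.00 Y11.63
G1 X2.43 Y4.69
G1 X8.47 Y0.50
G1 X15.81 Y0.67
G1 X21.66 Y5.12
G1 X23.78 Y12.15
; layer 3
G0 Z15.87
G0 X23.78 Y12.15
G1 X21.35 Y19.09
G1 X15.31 Y23.28
G1 X7.97 Y23.11
G1 X2.12 Y18.66
G1 X0.00 Y11.63
G1 X2.43 Y4.69
G1 X8.47 Y0.50
G1 X15.81 Y0.67
G1 X21.66 Y5.12
G1 X23.78 Y12.15
M2 ; end

The solid is a regular 10-sided prism (a cylinder approximated with 10 flat sides), circumscribed radius ≈ 11.9 mm, height ≈ 15.9 mm. Slicing at Δz = 5.29 mm — 3 equal slices spanning the solid's height, so layer i sits at z = i·h/3 — gives 3 non-empty perimeters. Each is a 10-segment closed polygon; G0 lifts to the layer z and rapids to the start vertex, then G1 traces the edges.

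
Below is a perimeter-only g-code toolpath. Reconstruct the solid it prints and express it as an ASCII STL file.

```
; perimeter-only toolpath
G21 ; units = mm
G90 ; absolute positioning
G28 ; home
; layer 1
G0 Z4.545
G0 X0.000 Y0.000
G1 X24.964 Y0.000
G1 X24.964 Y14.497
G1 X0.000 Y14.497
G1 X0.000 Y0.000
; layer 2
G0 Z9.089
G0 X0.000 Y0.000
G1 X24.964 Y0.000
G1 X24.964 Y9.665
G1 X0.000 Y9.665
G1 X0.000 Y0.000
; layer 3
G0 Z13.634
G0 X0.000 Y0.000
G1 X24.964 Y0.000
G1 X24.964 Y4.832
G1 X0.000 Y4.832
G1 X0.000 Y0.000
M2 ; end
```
solid part
  facet normal 0.0000 0.0000 -1.0000
    outer loop
      vertex 24.964 19.329 0.000
      vertex 24.964 0.000 0.000
      vertex 0.000 0.000 0.000
    endloop
  endfacet
  facet normal 0.0000 0.0000 -1.0000
    outer loop
      vertex 0.000 19.329 0.000
      vertex 24.964 19.329 0.000
      vertex 0.000 0.000 0.000
    endloop
  endfacet
  facet normal 0.0000 -1.0000 0.0000
    outer loop
      vertex 0.000 0.000 0.000
      vertex 24.964 0.000 0.000
      vertex 24.964 0.000 18.178
    endloop
  endfacet
  facet normal 0.0000 -1.0000 0.0000
    outer loop
      vertex 0.000 0.000 0.000
      vertex 24.964 0.000 18.178
      vertex 0.000 0.000 18.178
    endloop
  endfacet
  facet normal 0.0000 0.6851 0.7285
    outer loop
      vertex 0.000 0.000 18.178
      vertex 24.964 0.000 18.178
      vertex 24.964 19.329 0.000
    endloop
  endfacet
  facet normal 0.0000 0.6851 0.7285
    outer loop
      vertex 0.000 0.000 18.178
      vertex 24.964 19.329 0.000
      vertex 0.000 19.329 0.000
    endloop
  endfacet
  facet normal -1.0000 0.0000 0.0000
    outer loop
      vertex 0.000 0.000 18.178
      vertex 0.000 19.329 0.000
      vertex 0.000 0.000 0.000
    endloop
  endfacet
  facet normal 1.0000 0.0000 0.0000
    outer loop
      vertex 24.964 0.000 0.000
      vertex 24.964 19.329 0.000
      vertex 24.964 0.000 18.178
    endloop
  endfacet
endsolid part

The G0 Z moves step by Δz≈4.545 mm. The G1 loops shrink linearly with z, so the solid tapers from its base footprint up to z≈18.2. Closing with a flat bottom cap and the tapered top and triangulating gives 8 facets — a wedge (ramp): 25 × 19.3 mm base, rising to 18.2 mm along the y=0 edge and sloping linearly to z=0 at y=19.3.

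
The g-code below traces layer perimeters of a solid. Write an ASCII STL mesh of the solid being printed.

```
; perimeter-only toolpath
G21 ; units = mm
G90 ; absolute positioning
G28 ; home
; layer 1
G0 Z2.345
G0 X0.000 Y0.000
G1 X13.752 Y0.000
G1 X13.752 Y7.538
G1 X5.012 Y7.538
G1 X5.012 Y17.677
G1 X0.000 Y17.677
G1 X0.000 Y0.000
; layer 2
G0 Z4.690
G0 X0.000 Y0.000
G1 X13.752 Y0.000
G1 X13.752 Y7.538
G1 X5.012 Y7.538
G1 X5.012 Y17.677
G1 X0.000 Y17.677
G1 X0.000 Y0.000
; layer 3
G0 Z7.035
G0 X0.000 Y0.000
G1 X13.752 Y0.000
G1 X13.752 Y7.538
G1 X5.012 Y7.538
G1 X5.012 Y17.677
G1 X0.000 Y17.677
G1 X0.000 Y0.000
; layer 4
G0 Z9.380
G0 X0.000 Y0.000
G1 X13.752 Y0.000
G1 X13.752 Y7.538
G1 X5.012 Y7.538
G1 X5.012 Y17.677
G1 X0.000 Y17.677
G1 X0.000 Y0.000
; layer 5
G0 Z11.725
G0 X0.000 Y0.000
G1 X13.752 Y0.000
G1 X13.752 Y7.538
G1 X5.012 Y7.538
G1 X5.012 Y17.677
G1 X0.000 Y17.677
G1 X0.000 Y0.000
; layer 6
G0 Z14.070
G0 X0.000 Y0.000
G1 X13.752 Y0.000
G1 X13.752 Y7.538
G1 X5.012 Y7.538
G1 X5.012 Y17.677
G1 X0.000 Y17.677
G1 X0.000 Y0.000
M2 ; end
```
solid part
  facet normal 0.0000 0.0000 -1.0000
    outer loop
      vertex 13.752 7.538 0.000
      vertex 13.752 0.000 0.000
      vertex 0.000 0.000 0.000
    endloop
  endfacet
  facet normal 0.0000 0.0000 -1.0000
    outer loop
      vertex 5.012 7.538 0.000
      vertex 13.752 7.538 0.000
      vertex 0.000 0.000 0.000
    endloop
  endfacet
  facet normal 0.0000 0.0000 -1.0000
    outer loop
      vertex 5.012 17.677 0.000
      vertex 5.012 7.538 0.000
      vertex 0.000 0.000 0.000
    endloop
  endfacet
  facet normal 0.0000 0.0000 -1.0000
    outer loop
      vertex 0.000 17.677 0.000
      vertex 5.012 17.677 0.000
      vertex 0.000 0.000 0.000
    endloop
  endfacet
  facet normal 0.0000 0.0000 1.0000
    outer loop
      vertex 0.000 0.000 14.070
      vertex 13.752 0.000 14.070
      vertex 13.752 7.538 14.070
    endloop
  endfacet
  facet normal 0.0000 0.0000 1.0000
    outer loop
      vertex 0.000 0.000 14.070
      vertex 13.752 7.538 14.070
      vertex 5.012 7.538 14.070
    endloop
  endfacet
  facet normal 0.0000 0.0000 1.0000
    outer loop
      vertex 0.000 0.000 14.070
      vertex 5.012 7.538 14.070
      vertex 5.012 17.677 14.070
    endloop
  endfacet
  facet normal 0.0000 0.0000 1.0000
    outer loop
      vertex 0.000 0.000 14.070
      vertex 5.012 17.677 14.070
      vertex 0.000 17.677 14.070
    endloop
  endfacet
  facet normal 0.0000 -1.0000 0.0000
    outer loop
      vertex 0.000 0.000 0.000
      vertex 13.752 0.000 0.000
      vertex 13.752 0.000 14.070
    endloop
  endfacet
  facet normal 0.0000 -1.0000 0.0000
    outer loop
      vertex 0.000 0.000 0.000
      vertex 13.752 0.000 14.070
      vertex 0.000 0.000 14.070
    endloop
  endfacet
  facet normal 1.0000 0.0000 0.0000
    outer loop
      vertex 13.752 0.000 0.000
      vertex 13.752 7.538 0.000
      vertex 13.752 7.538 14.070
    endloop
  endfacet
  facet normal 1.0000 0.0000 0.0000
    outer loop
      vertex 13.752 0.000 0.000
      vertex 13.752 7.538 14.070
      vertex 13.752 0.000 14.070
    endloop
  endfacet
  facet normal 0.0000 1.0000 0.0000
    outer loop
      vertex 13.752 7.538 0.000
      vertex 5.012 7.538 0.000
      vertex 5.012 7.538 14.070
    endloop
  endfacet
  facet normal 0.0000 1.0000 0.0000
    outer loop
      vertex 13.752 7.538 0.000
      vertex 5.012 7.538 14.070
      vertex 13.752 7.538 14.070
    endloop
  endfacet
  facet normal 1.0000 0.0000 0.0000
    outer loop
      vertex 5.012 7.538 0.000
      vertex 5.012 17.677 0.000
      vertex 5.012 17.677 14.070
    endloop
  endfacet
  facet normal 1.0000 0.0000 0.0000
    outer loop
      vertex 5.012 7.538 0.000
      vertex 5.012 17.677 14.070
      vertex 5.012 7.538 14.070
    endloop
  endfacet
  facet normal 0.0000 1.0000 0.0000
    outer loop
      vertex 5.012 17.677 0.000
      vertex 0.000 17.677 0.000
      vertex 0.000 17.677 14.070
    endloop
  endfacet
  facet normal 0.0000 1.0000 0.0000
    outer loop
      vertex 5.012 17.677 0.000
      vertex 0.000 17.677 14.070
      vertex 5.012 17.677 14.070
    endloop
  endfacet
  facet normal -1.0000 0.0000 0.0000
    outer loop
      vertex 0.000 17.677 0.000
      vertex 0.000 0.000 0.000
      vertex 0.000 0.000 14.070
    endloop
  endfacet
  facet normal -1.0000 0.0000 0.0000
    outer loop
      vertex 0.000 17.677 0.000
      vertex 0.000 0.000 14.070
      vertex 0.000 17.677 14.070
    endloop
  endfacet
endsolid part

The G0 Z moves step by Δz≈2.345 mm. Every layer's G1 loop is the same polygon, so the solid is a straight extrusion of it from z=0 to z≈14.1. Closing with flat bottom and top caps and triangulating gives 20 facets — an L-shaped prism: outer 13.8 × 17.7 mm, arm thicknesses ≈ 7.54 mm (horizontal) and 5.01 mm (vertical), extruded 14.1 mm in z.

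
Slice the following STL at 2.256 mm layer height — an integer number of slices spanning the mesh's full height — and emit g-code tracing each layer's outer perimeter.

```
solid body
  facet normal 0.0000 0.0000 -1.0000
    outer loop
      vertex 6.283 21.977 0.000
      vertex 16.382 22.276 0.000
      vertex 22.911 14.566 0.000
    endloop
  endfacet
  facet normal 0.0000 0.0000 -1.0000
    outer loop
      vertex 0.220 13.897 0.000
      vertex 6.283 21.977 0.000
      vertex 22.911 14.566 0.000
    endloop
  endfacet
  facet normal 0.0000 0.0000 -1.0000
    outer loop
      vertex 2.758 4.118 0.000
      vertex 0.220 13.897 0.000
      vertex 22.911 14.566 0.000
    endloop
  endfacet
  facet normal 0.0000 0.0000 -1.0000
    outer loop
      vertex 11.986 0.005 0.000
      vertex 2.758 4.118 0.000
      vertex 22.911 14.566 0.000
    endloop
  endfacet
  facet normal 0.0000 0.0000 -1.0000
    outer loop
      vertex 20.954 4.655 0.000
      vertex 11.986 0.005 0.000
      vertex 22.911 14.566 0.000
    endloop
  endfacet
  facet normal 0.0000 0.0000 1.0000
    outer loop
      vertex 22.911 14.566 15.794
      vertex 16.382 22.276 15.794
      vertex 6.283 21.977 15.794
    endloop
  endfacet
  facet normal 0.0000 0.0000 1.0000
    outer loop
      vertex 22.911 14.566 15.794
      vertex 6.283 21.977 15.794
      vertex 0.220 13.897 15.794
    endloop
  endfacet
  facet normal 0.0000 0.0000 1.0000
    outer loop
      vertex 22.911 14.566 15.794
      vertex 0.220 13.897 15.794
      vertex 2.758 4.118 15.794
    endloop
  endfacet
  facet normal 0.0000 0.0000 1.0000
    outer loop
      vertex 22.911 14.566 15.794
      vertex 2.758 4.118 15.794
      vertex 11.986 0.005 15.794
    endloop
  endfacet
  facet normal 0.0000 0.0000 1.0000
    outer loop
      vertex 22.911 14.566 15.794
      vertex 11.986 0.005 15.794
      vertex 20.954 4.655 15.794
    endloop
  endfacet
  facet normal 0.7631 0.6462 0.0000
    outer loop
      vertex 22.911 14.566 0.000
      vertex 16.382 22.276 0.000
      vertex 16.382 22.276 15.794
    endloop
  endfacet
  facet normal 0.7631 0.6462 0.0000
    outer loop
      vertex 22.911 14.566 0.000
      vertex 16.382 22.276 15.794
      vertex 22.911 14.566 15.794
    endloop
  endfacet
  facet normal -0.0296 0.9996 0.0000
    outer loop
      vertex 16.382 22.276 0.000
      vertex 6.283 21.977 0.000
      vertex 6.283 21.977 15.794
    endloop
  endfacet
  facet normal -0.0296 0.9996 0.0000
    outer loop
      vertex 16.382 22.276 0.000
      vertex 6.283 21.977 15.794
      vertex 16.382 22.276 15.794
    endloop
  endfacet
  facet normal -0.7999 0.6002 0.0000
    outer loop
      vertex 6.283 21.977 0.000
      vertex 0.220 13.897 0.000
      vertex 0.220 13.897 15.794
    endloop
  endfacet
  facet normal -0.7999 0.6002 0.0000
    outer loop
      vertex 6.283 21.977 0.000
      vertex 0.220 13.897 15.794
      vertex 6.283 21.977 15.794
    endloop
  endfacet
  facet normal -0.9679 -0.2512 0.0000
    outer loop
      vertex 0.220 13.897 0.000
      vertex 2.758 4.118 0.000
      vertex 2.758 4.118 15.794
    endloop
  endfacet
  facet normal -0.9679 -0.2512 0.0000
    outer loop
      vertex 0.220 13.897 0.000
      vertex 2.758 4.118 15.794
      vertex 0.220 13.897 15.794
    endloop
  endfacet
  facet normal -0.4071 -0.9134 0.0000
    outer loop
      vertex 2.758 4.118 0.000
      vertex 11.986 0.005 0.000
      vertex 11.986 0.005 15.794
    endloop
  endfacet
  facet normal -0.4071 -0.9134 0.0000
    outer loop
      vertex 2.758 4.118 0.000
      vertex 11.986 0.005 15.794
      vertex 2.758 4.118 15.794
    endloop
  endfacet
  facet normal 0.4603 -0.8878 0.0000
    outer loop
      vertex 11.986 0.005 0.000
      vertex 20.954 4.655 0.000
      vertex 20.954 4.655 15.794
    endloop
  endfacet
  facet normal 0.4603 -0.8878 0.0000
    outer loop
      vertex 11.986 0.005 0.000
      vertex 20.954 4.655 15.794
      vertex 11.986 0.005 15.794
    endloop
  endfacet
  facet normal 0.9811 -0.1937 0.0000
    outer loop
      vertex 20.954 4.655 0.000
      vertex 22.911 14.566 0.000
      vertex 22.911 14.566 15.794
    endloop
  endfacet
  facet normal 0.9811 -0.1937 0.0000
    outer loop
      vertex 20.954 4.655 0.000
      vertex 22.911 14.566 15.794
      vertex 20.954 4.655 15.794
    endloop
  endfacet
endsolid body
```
; perimeter-only toolpath
G21 ; units = mm
G90 ; absolute positioning
G28 ; home
; layer 1
G0 Z2.256
G0 X22.911 Y14.566
G1 X16.382 Y22.276
G1 X6.283 Y21.977
G1 X0.220 Y13.897
G1 X2.758 Y4.118
G1 X11.986 Y0.005
G1 X20.954 Y4.655
G1 X22.911 Y14.566
; layer 2
G0 Z4.513
G0 X22.911 Y14.566
G1 X16.382 Y22.276
G1 X6.283 Y21.977
G1 X0.220 Y13.897
G1 X2.758 Y4.118
G1 X11.986 Y0.005
G1 X20.954 Y4.655
G1 X22.911 Y14.566
; layer 3
G0 Z6.769
G0 X22.911 Y14.566
G1 X16.382 Y22.276
G1 X6.283 Y21.977
G1 X0.220 Y13.897
G1 X2.758 Y4.118
G1 X11.986 Y0.005
G1 X20.954 Y4.655
G1 X22.911 Y14.566
; layer 4
G0 Z9.025
G0 X22.911 Y14.566
G1 X16.382 Y22.276
G1 X6.283 Y21.977
G1 X0.220 Y13.897
G1 X2.758 Y4.118
G1 X11.986 Y0.005
G1 X20.954 Y4.655
G1 X22.911 Y14.566
; layer 5
G0 Z11.281
G0 X22.911 Y14.566
G1 X16.382 Y22.276
G1 X6.283 Y21.977
G1 X0.220 Y13.897
G1 X2.758 Y4.118
G1 X11.986 Y0.005
G1 X20.954 Y4.655
G1 X22.911 Y14.566
; layer 6
G0 Z13.538
G0 X22.911 Y14.566
G1 X16.382 Y22.276
G1 X6.283 Y21.977
G1 X0.220 Y13.897
G1 X2.758 Y4.118
G1 X11.986 Y0.005
G1 X20.954 Y4.655
G1 X22.911 Y14.566
; layer 7
G0 Z15.794
G0 X22.911 Y14.566
G1 X16.382 Y22.276
G1 X6.283 Y21.977
G1 X0.220 Y13.897
G1 X2.758 Y4.118
G1 X11.986 Y0.005
G1 X20.954 Y4.655
G1 X22.911 Y14.566
M2 ; end

The solid is a regular 7-sided prism (a cylinder approximated with 7 flat sides), circumscribed radius ≈ 11.6 mm, height ≈ 15.8 mm. Slicing at Δz = 2.256 mm — 7 equal slices spanning the solid's height, so layer i sits at z = i·h/7 — gives 7 non-empty perimeters. Each is a 7-segment closed polygon; G0 lifts to the layer z and rapids to the start vertex, then G1 traces the edges.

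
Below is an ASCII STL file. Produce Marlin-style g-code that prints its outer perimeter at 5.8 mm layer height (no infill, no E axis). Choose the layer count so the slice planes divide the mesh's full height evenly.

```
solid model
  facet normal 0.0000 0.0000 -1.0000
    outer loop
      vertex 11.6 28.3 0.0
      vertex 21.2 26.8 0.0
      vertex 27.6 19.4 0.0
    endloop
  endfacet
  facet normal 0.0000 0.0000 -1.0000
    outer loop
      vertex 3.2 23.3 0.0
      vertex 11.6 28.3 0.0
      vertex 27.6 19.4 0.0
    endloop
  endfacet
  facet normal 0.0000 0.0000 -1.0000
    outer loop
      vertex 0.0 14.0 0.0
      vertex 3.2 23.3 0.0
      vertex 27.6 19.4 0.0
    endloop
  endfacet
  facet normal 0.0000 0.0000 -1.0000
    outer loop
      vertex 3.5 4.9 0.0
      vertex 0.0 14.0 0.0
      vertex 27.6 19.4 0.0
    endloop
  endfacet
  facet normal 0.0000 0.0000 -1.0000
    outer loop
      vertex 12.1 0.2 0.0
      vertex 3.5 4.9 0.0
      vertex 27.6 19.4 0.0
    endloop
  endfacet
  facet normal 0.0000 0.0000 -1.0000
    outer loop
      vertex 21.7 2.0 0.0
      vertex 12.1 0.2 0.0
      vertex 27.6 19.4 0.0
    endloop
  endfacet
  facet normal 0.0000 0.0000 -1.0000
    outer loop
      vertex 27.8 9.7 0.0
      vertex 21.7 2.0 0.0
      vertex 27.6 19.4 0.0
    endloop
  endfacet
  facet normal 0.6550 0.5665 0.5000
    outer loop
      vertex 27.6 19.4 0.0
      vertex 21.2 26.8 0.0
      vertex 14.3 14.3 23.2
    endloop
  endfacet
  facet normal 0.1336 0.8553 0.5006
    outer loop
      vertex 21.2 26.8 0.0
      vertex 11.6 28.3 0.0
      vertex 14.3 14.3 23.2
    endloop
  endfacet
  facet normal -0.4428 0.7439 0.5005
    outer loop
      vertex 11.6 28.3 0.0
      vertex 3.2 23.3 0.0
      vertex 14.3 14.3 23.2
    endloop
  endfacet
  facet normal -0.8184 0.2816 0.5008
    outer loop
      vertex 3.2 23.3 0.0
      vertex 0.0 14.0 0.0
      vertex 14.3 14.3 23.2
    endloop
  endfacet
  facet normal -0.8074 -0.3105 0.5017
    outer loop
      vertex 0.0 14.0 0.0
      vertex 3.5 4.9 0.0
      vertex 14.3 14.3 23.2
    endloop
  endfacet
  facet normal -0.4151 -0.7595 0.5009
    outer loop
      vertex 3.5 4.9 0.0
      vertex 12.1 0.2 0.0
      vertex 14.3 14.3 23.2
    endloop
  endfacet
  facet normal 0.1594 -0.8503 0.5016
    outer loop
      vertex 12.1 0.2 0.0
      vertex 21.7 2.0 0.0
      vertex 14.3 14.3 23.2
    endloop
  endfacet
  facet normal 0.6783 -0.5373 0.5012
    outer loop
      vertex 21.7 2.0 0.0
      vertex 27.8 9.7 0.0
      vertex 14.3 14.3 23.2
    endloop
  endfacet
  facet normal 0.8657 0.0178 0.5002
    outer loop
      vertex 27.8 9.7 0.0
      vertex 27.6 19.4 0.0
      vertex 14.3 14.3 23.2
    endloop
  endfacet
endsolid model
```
; perimeter-only toolpath
G21 ; units = mm
G90 ; absolute positioning
G28 ; home
; layer 1
G0 Z5.8
G0 X24.3 Y18.1
G1 X19.5 Y23.7
G1 X12.3 Y24.8
G1 X6.0 Y21.1
G1 X3.6 Y14.1
G1 X6.2 Y7.2
G1 X12.6 Y3.7
G1 X19.8 Y5.1
G1 X24.4 Y10.8
G1 X24.3 Y18.1
; layer 2
G0 Z11.6
G0 X21.0 Y16.9
G1 X17.8 Y20.6
G1 X12.9 Y21.3
G1 X8.8 Y18.8
G1 X7.2 Y14.2
G1 X8.9 Y9.6
G1 X13.2 Y7.2
G1 X18.0 Y8.2
G1 X21.1 Y12.0
G1 X21.0 Y16.9
; layer 3
G0 Z17.4
G0 X17.6 Y15.6
G1 X16.0 Y17.4
G1 X13.6 Y17.8
G1 X11.5 Y16.6
G1 X10.7 Y14.2
G1 X11.6 Y12.0
G1 X13.8 Y10.8
G1 X16.2 Y11.2
G1 X17.7 Y13.2
G1 X17.6 Y15.6
M2 ; end

The solid is a regular 9-sided pyramid, base circumscribed radius ≈ 14.3 mm, apex at z ≈ 23.2 mm. Slicing at Δz = 5.8 mm — 4 equal slices spanning the solid's height, so layer i sits at z = i·h/4 — gives 3 non-empty perimeters. Each is a 9-segment closed polygon; G0 lifts to the layer z and rapids to the start vertex, then G1 traces the edges. The cross-section shrinks linearly with z (the slice at the apex is degenerate and omitted).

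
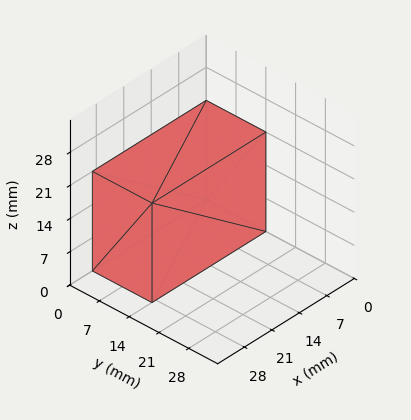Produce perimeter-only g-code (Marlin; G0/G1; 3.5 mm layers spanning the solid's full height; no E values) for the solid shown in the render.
Reading the render: the shape is a rectangular box, roughly 29 × 14 mm footprint and 21 mm tall (dimensions read to the nearest mm from the axis ticks). For the g-code, the solid's height is divided into equal slices at the stated Δz and each level perimeter traced with G1 moves after a G0 lift.

; perimeter-only toolpath
G21 ; units = mm
G90 ; absolute positioning
G28 ; home
; layer 1
G0 Z3.5
G0 X0.0 Y0.0
G1 X29.0 Y0.0
G1 X29.0 Y14.0
G1 X0.0 Y14.0
G1 X0.0 Y0.0
; layer 2
G0 Z7.0
G0 X0.0 Y0.0
G1 X29.0 Y0.0
G1 X29.0 Y14.0
G1 X0.0 Y14.0
G1 X0.0 Y0.0
; layer 3
G0 Z10.5
G0 X0.0 Y0.0
G1 X29.0 Y0.0
G1 X29.0 Y14.0
G1 X0.0 Y14.0
G1 X0.0 Y0.0
; layer 4
G0 Z14.0
G0 X0.0 Y0.0
G1 X29.0 Y0.0
G1 X29.0 Y14.0
G1 X0.0 Y14.0
G1 X0.0 Y0.0
; layer 5
G0 Z17.5
G0 X0.0 Y0.0
G1 X29.0 Y0.0
G1 X29.0 Y14.0
G1 X0.0 Y14.0
G1 X0.0 Y0.0
; layer 6
G0 Z21.0
G0 X0.0 Y0.0
G1 X29.0 Y0.0
G1 X29.0 Y14.0
G1 X0.0 Y14.0
G1 X0.0 Y0.0
M2 ; end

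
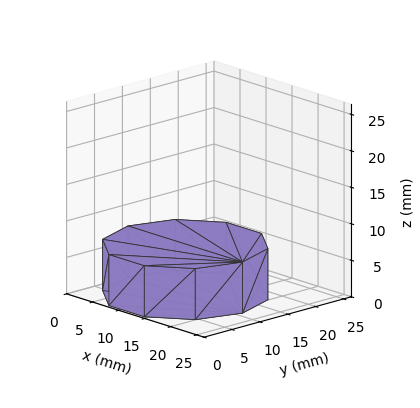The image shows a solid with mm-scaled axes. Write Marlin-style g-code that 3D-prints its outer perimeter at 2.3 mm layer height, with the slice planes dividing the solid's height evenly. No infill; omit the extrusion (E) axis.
Reading the render: the shape is a regular 10-sided prism (a cylinder approximated with 10 flat sides), circumscribed radius ≈ 11 mm, height ≈ 7 mm (dimensions read to the nearest mm from the axis ticks). For the g-code, the solid's height is divided into equal slices at the stated Δz and each level perimeter traced with G1 moves after a G0 lift.

; perimeter-only toolpath
G21 ; units = mm
G90 ; absolute positioning
G28 ; home
; layer 1
G0 Z2.3
G0 X22.0 Y11.0
G1 X19.9 Y17.5
G1 X14.4 Y21.5
G1 X7.6 Y21.5
G1 X2.1 Y17.5
G1 X0.0 Y11.0
G1 X2.1 Y4.5
G1 X7.6 Y0.5
G1 X14.4 Y0.5
G1 X19.9 Y4.5
G1 X22.0 Y11.0
; layer 2
G0 Z4.7
G0 X22.0 Y11.0
G1 X19.9 Y17.5
G1 X14.4 Y21.5
G1 X7.6 Y21.5
G1 X2.1 Y17.5
G1 X0.0 Y11.0
G1 X2.1 Y4.5
G1 X7.6 Y0.5
G1 X14.4 Y0.5
G1 X19.9 Y4.5
G1 X22.0 Y11.0
; layer 3
G0 Z7.0
G0 X22.0 Y11.0
G1 X19.9 Y17.5
G1 X14.4 Y21.5
G1 X7.6 Y21.5
G1 X2.1 Y17.5
G1 X0.0 Y11.0
G1 X2.1 Y4.5
G1 X7.6 Y0.5
G1 X14.4 Y0.5
G1 X19.9 Y4.5
G1 X22.0 Y11.0
M2 ; end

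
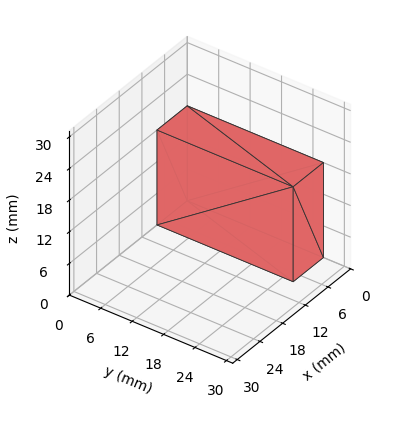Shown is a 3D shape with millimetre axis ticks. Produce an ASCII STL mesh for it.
Reading the render: the shape is a rectangular box, roughly 8 × 26 mm footprint and 18 mm tall (dimensions read to the nearest mm from the axis ticks). For the STL, each face is triangulated and given an outward normal.

solid part
  facet normal 0.0000 0.0000 -1.0000
    outer loop
      vertex 8.0 26.0 0.0
      vertex 8.0 0.0 0.0
      vertex 0.0 0.0 0.0
    endloop
  endfacet
  facet normal 0.0000 0.0000 -1.0000
    outer loop
      vertex 0.0 26.0 0.0
      vertex 8.0 26.0 0.0
      vertex 0.0 0.0 0.0
    endloop
  endfacet
  facet normal 0.0000 0.0000 1.0000
    outer loop
      vertex 0.0 0.0 18.0
      vertex 8.0 0.0 18.0
      vertex 8.0 26.0 18.0
    endloop
  endfacet
  facet normal 0.0000 0.0000 1.0000
    outer loop
      vertex 0.0 0.0 18.0
      vertex 8.0 26.0 18.0
      vertex 0.0 26.0 18.0
    endloop
  endfacet
  facet normal 0.0000 -1.0000 0.0000
    outer loop
      vertex 0.0 0.0 0.0
      vertex 8.0 0.0 0.0
      vertex 8.0 0.0 18.0
    endloop
  endfacet
  facet normal 0.0000 -1.0000 0.0000
    outer loop
      vertex 0.0 0.0 0.0
      vertex 8.0 0.0 18.0
      vertex 0.0 0.0 18.0
    endloop
  endfacet
  facet normal 0.0000 1.0000 0.0000
    outer loop
      vertex 8.0 26.0 18.0
      vertex 8.0 26.0 0.0
      vertex 0.0 26.0 0.0
    endloop
  endfacet
  facet normal 0.0000 1.0000 0.0000
    outer loop
      vertex 0.0 26.0 18.0
      vertex 8.0 26.0 18.0
      vertex 0.0 26.0 0.0
    endloop
  endfacet
  facet normal -1.0000 0.0000 0.0000
    outer loop
      vertex 0.0 26.0 18.0
      vertex 0.0 26.0 0.0
      vertex 0.0 0.0 0.0
    endloop
  endfacet
  facet normal -1.0000 0.0000 0.0000
    outer loop
      vertex 0.0 0.0 18.0
      vertex 0.0 26.0 18.0
      vertex 0.0 0.0 0.0
    endloop
  endfacet
  facet normal 1.0000 0.0000 0.0000
    outer loop
      vertex 8.0 0.0 0.0
      vertex 8.0 26.0 0.0
      vertex 8.0 26.0 18.0
    endloop
  endfacet
  facet normal 1.0000 0.0000 0.0000
    outer loop
      vertex 8.0 0.0 0.0
      vertex 8.0 26.0 18.0
      vertex 8.0 0.0 18.0
    endloop
  endfacet
endsolid part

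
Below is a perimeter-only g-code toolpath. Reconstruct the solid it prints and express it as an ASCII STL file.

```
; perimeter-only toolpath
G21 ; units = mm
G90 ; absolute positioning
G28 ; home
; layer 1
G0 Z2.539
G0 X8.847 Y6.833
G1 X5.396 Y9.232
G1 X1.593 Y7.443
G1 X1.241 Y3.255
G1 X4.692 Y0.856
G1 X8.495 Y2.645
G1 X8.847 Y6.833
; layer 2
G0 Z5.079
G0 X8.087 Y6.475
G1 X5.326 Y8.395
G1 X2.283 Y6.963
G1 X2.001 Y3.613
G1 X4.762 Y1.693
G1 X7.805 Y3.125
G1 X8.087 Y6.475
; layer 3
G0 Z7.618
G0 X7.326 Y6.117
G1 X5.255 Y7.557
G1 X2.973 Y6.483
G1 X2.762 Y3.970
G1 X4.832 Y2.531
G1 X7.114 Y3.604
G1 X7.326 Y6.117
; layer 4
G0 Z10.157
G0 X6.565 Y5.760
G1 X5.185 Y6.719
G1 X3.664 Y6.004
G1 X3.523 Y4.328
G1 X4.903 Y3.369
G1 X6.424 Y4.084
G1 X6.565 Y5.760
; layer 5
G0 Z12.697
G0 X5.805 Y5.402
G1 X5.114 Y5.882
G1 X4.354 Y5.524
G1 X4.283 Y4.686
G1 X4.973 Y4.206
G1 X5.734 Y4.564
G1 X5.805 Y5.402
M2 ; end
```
solid part
  facet normal 0.0000 0.0000 -1.0000
    outer loop
      vertex 0.903 7.923 0.000
      vertex 5.467 10.070 0.000
      vertex 9.608 7.191 0.000
    endloop
  endfacet
  facet normal 0.0000 0.0000 -1.0000
    outer loop
      vertex 0.480 2.897 0.000
      vertex 0.903 7.923 0.000
      vertex 9.608 7.191 0.000
    endloop
  endfacet
  facet normal 0.0000 0.0000 -1.0000
    outer loop
      vertex 4.621 0.018 0.000
      vertex 0.480 2.897 0.000
      vertex 9.608 7.191 0.000
    endloop
  endfacet
  facet normal 0.0000 0.0000 -1.0000
    outer loop
      vertex 9.185 2.165 0.000
      vertex 4.621 0.018 0.000
      vertex 9.608 7.191 0.000
    endloop
  endfacet
  facet normal 0.5487 0.7893 0.2756
    outer loop
      vertex 9.608 7.191 0.000
      vertex 5.467 10.070 0.000
      vertex 5.044 5.044 15.236
    endloop
  endfacet
  facet normal -0.4092 0.8698 0.2756
    outer loop
      vertex 5.467 10.070 0.000
      vertex 0.903 7.923 0.000
      vertex 5.044 5.044 15.236
    endloop
  endfacet
  facet normal -0.9579 0.0806 0.2756
    outer loop
      vertex 0.903 7.923 0.000
      vertex 0.480 2.897 0.000
      vertex 5.044 5.044 15.236
    endloop
  endfacet
  facet normal -0.5487 -0.7893 0.2756
    outer loop
      vertex 0.480 2.897 0.000
      vertex 4.621 0.018 0.000
      vertex 5.044 5.044 15.236
    endloop
  endfacet
  facet normal 0.4092 -0.8698 0.2756
    outer loop
      vertex 4.621 0.018 0.000
      vertex 9.185 2.165 0.000
      vertex 5.044 5.044 15.236
    endloop
  endfacet
  facet normal 0.9579 -0.0806 0.2756
    outer loop
      vertex 9.185 2.165 0.000
      vertex 9.608 7.191 0.000
      vertex 5.044 5.044 15.236
    endloop
  endfacet
endsolid part

The G0 Z moves step by Δz≈2.539 mm. The G1 loops shrink linearly with z, so the solid tapers from its base footprint up to z≈15.2. Closing with a flat bottom cap and the tapered top and triangulating gives 10 facets — a regular 6-sided pyramid, base circumscribed radius ≈ 5.04 mm, apex at z ≈ 15.2 mm.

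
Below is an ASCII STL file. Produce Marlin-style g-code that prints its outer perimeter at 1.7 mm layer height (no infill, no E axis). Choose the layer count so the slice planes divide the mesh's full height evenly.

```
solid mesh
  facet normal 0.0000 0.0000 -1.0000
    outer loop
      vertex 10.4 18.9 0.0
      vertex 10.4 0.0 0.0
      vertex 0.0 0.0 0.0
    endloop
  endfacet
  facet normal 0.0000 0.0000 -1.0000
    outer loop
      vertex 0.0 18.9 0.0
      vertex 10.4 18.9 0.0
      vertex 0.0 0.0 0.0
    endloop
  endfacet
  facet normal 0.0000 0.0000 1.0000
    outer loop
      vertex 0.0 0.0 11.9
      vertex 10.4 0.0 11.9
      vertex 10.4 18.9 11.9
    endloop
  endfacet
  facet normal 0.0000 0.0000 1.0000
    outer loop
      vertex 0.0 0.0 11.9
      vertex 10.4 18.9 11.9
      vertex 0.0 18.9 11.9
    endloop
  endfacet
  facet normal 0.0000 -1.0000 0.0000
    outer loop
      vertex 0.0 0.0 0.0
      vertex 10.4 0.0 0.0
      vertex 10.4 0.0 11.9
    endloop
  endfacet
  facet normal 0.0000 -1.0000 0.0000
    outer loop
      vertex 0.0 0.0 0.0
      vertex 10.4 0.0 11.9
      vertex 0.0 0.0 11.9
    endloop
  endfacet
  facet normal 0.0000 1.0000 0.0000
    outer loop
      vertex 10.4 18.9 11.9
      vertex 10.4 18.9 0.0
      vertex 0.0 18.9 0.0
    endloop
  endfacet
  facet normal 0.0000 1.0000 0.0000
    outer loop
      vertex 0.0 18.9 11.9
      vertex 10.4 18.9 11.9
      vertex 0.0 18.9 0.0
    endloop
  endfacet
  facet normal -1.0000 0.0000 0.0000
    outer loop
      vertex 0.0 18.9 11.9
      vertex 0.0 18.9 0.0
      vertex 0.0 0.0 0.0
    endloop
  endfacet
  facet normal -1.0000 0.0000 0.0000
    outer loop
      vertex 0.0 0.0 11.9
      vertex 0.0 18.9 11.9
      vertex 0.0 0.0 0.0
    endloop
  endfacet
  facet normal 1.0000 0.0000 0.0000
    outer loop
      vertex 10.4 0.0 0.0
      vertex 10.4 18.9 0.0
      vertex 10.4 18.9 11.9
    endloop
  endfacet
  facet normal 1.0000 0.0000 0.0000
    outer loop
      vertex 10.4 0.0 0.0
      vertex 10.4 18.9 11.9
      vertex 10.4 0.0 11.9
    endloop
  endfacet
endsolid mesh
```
; perimeter-only toolpath
G21 ; units = mm
G90 ; absolute positioning
G28 ; home
; layer 1
G0 Z1.7
G0 X0.0 Y0.0
G1 X10.4 Y0.0
G1 X10.4 Y18.9
G1 X0.0 Y18.9
G1 X0.0 Y0.0
; layer 2
G0 Z3.4
G0 X0.0 Y0.0
G1 X10.4 Y0.0
G1 X10.4 Y18.9
G1 X0.0 Y18.9
G1 X0.0 Y0.0
; layer 3
G0 Z5.1
G0 X0.0 Y0.0
G1 X10.4 Y0.0
G1 X10.4 Y18.9
G1 X0.0 Y18.9
G1 X0.0 Y0.0
; layer 4
G0 Z6.8
G0 X0.0 Y0.0
G1 X10.4 Y0.0
G1 X10.4 Y18.9
G1 X0.0 Y18.9
G1 X0.0 Y0.0
; layer 5
G0 Z8.5
G0 X0.0 Y0.0
G1 X10.4 Y0.0
G1 X10.4 Y18.9
G1 X0.0 Y18.9
G1 X0.0 Y0.0
; layer 6
G0 Z10.2
G0 X0.0 Y0.0
G1 X10.4 Y0.0
G1 X10.4 Y18.9
G1 X0.0 Y18.9
G1 X0.0 Y0.0
; layer 7
G0 Z11.9
G0 X0.0 Y0.0
G1 X10.4 Y0.0
G1 X10.4 Y18.9
G1 X0.0 Y18.9
G1 X0.0 Y0.0
M2 ; end

The solid is a rectangular box, roughly 10.4 × 18.9 mm footprint and 11.9 mm tall. Slicing at Δz = 1.7 mm — 7 equal slices spanning the solid's height, so layer i sits at z = i·h/7 — gives 7 non-empty perimeters. Each is a 4-segment closed polygon; G0 lifts to the layer z and rapids to the start vertex, then G1 traces the edges.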